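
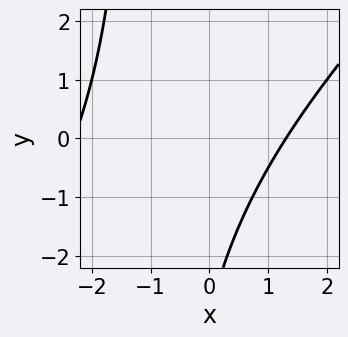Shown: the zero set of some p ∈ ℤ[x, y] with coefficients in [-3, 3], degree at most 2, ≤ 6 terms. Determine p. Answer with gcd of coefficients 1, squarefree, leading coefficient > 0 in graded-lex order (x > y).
Degree: a generic line meets the curve in up to 2 points, so deg p = 2.
Observable constraints: it misses every integer gridline on the y-axis.
The integer polynomial consistent with all of this is the stated p.

x^2 - x*y + x - y - 3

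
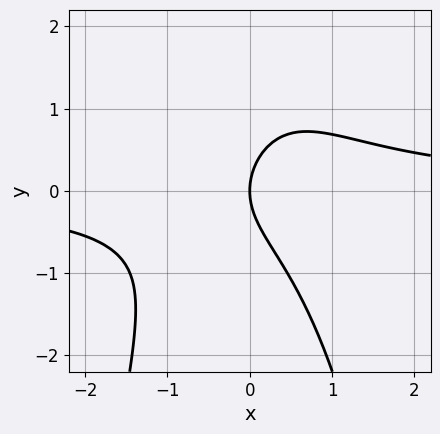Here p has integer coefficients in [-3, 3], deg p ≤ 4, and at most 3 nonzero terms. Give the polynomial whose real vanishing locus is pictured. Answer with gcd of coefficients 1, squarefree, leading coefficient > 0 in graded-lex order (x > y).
3*x^2*y + 2*y^2 - 3*x

(a) Degree: no degree-2 curve has this shape, so deg p = 3.
(b) Observable constraints: one y-axis crossing is at y = 0; one x-axis crossing is at x = 0.
(c) These observations pin down the coefficients.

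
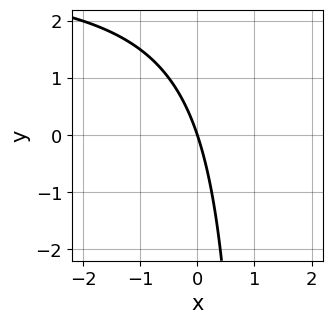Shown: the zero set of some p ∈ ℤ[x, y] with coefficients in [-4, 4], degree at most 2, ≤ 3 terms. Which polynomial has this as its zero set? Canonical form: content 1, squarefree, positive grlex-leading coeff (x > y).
x*y - 3*x - y

First, degree: no degree-1 curve has this shape, so deg p = 2.
Then, reading off the gridlines: it crosses the y-axis at the gridline y = 0; it meets the x-axis at x = 0 (among the integer gridlines).
Finally, solving for integer coefficients yields p as stated.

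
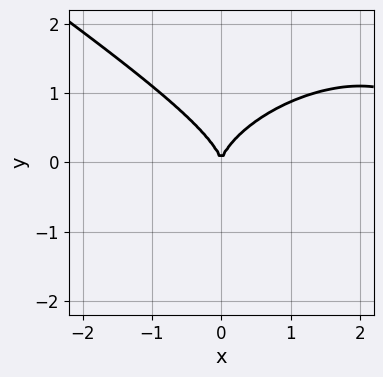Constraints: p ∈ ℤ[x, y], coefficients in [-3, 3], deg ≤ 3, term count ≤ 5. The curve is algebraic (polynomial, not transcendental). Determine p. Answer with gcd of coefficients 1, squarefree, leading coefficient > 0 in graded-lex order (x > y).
First, the degree is 3 — the shape is more complex than any degree-2 curve.
Next, observable constraints: it meets the x-axis at x = 0 (among the integer gridlines); it meets the y-axis at y = 0 (among the integer gridlines).
Finally, assembling these constraints gives the stated polynomial.

x^3 + 3*y^3 - 3*x^2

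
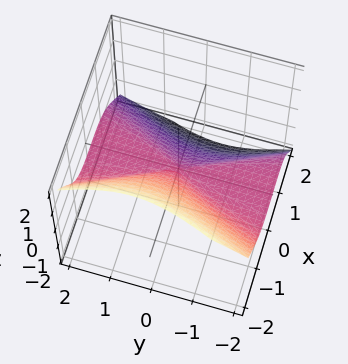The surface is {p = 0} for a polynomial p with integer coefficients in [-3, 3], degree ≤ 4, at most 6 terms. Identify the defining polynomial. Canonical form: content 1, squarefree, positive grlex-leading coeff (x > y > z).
1. Degree: the shape is more complex than any degree-2 surface, so deg p = 3.
2. Checking where it meets the axes: it crosses the x-axis at the gridline x = 0; the visible y-axis segment lies entirely on the surface; it meets the z-axis at z = 0 (among the integer gridlines).
3. Assembling these constraints gives the stated polynomial.

2*x^3 - x^2*z + 2*y^2*z - y*z^2 + 2*z^3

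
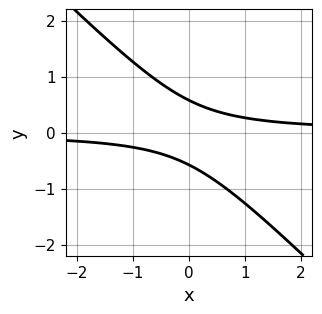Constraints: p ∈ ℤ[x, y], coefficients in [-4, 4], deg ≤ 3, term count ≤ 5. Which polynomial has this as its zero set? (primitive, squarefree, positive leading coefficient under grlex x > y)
Degree: the shape is more complex than any degree-1 curve, so deg p = 2.
From the axis intercepts and sections: it misses every integer gridline on the x-axis.
Matching integer coefficients to the picture gives p.

3*x*y + 3*y^2 - 1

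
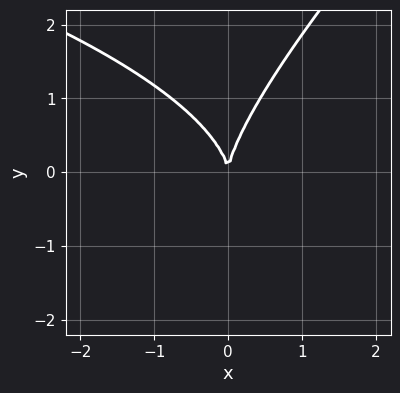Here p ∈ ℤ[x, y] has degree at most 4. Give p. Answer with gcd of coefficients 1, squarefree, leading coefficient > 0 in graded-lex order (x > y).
1. deg p = 3.
2. Observable constraints: it crosses the x-axis at the gridline x = 0; it crosses the y-axis at the gridline y = 0.
3. Together with the visible shape, these determine p as stated.

x*y^2 - y^3 + 3*x^2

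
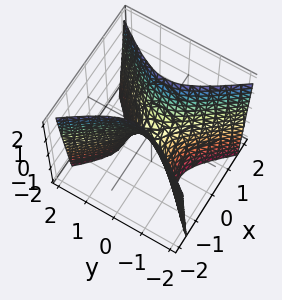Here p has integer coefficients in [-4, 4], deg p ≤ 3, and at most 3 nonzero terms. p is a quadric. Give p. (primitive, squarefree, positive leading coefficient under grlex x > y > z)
3*x^2 - 2*y^2 - z

(a) Degree: a hyperbolic paraboloid; a quadric, so deg p = 2.
(b) Symmetries: mirror symmetry y ↦ −y ⇒ only even powers of y; mirror symmetry x ↦ −x ⇒ only even powers of x.
(c) From the axis intercepts and sections: it meets the y-axis at y = 0 (among the integer gridlines); it crosses the x-axis at the gridline x = 0; it crosses the z-axis at the gridline z = 0.
(d) Putting this together gives p.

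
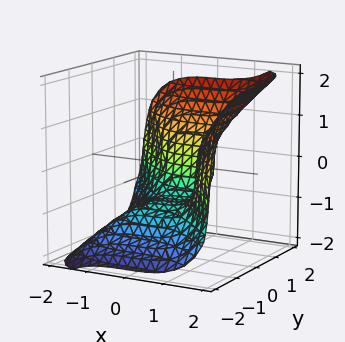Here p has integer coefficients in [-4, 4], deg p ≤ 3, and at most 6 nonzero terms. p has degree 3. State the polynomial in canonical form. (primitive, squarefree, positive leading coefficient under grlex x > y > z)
3*x^3 + 3*y^3 - y^2*z - 3*z^3 - 2

First, the degree is 3 — a generic line meets the surface in up to 3 points.
Finally, solving for integer coefficients yields p as stated.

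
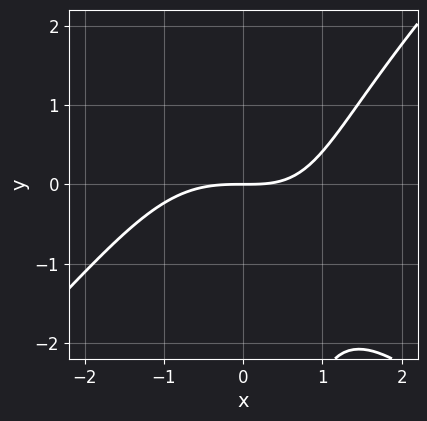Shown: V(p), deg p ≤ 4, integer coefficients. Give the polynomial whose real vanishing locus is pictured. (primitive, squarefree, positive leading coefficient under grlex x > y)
First, degree: the shape is more complex than any degree-2 curve, so deg p = 3.
Then, from the axis intercepts and sections: it meets the y-axis at y = 0 (among the integer gridlines); it meets the x-axis at x = 0 (among the integer gridlines).
Finally, assembling these constraints gives the stated polynomial.

x^3 - x*y^2 + x*y - 3*y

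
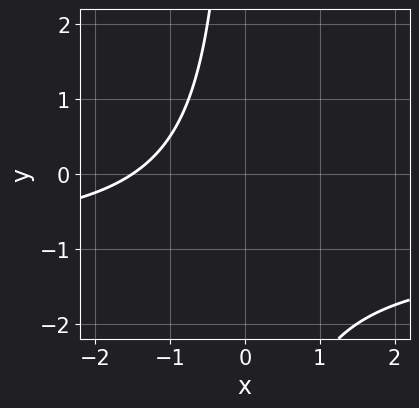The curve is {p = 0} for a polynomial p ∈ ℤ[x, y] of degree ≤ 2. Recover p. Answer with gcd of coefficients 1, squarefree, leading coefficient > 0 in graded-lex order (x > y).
2*x*y + 2*x + 3

(a) deg p = 2. No degree-1 curve has this shape.
(b) Checking where it meets the axes: no y-intercept at any integer in the box.
(c) Assembling these constraints gives the stated polynomial.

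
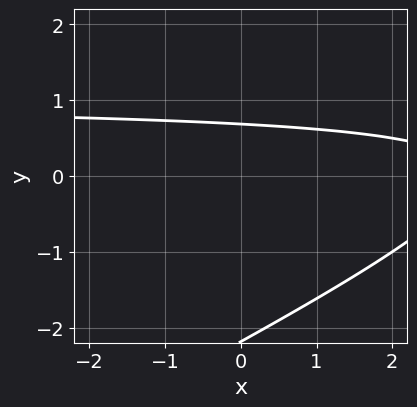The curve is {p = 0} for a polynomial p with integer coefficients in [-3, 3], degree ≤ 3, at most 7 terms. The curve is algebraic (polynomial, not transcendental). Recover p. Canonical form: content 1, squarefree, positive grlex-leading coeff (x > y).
First, degree: a generic line meets the curve in up to 2 points, so deg p = 2.
Then, against the integer gridlines: it misses every integer gridline on the x-axis.
Finally, assembling these constraints gives the stated polynomial.

x*y - 2*y^2 - x - 3*y + 3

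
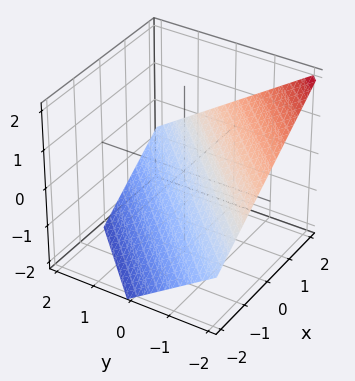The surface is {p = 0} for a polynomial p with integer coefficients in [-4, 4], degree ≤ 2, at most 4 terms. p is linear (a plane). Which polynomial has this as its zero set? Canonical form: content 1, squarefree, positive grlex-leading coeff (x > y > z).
2*x - 2*y - 3*z - 2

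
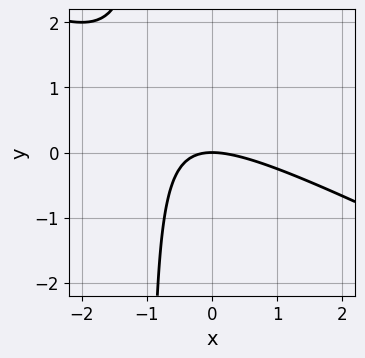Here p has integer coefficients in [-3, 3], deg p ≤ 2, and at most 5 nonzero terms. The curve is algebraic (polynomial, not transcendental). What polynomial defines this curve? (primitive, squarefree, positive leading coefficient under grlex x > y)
x^2 + 2*x*y + 2*y

First, degree: a generic line meets the curve in up to 2 points, so deg p = 2.
Then, against the integer gridlines: it meets the x-axis at x = 0 (among the integer gridlines); it crosses the y-axis at the gridline y = 0.
Finally, these observations pin down the coefficients.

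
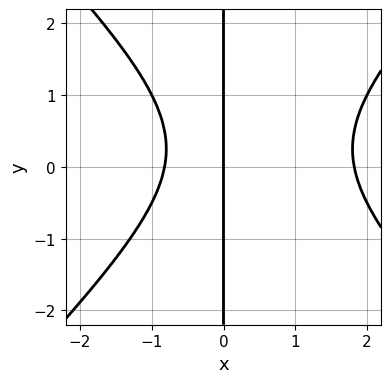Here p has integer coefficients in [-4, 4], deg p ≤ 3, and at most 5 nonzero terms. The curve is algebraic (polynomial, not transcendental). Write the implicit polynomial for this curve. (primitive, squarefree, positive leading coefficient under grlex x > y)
2*x^3 - 2*x*y^2 - 2*x^2 + x*y - 3*x

1. deg p = 3. No degree-2 curve has this shape.
2. Observable constraints: it crosses the x-axis at the gridline x = 0; every point of the y-axis in the box is on the curve.
3. Putting this together gives p.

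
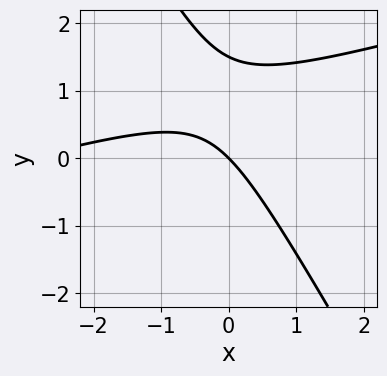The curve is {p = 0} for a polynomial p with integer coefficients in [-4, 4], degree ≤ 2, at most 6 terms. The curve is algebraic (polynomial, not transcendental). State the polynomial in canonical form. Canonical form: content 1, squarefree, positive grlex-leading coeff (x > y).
First, degree: a generic line meets the curve in up to 2 points, so deg p = 2.
Next, reading off the gridlines: it meets the x-axis at x = 0 (among the integer gridlines); it crosses the y-axis at the gridline y = 0.
Finally, the integer polynomial consistent with all of this is the stated p.

x^2 - 3*x*y - 2*y^2 + 3*x + 3*y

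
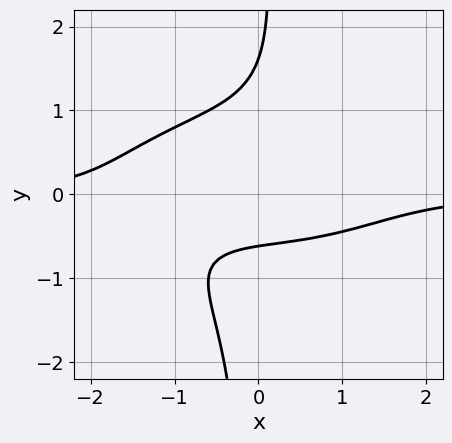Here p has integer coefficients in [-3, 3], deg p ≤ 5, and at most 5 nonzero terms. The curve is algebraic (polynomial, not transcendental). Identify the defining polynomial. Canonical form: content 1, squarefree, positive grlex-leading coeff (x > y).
First, deg p = 4. The shape is more complex than any degree-3 curve.
Next, observable constraints: no x-intercept at any integer in the box.
Finally, these observations pin down the coefficients.

x^3*y + 3*x*y^3 - 2*y^2 + 2*y + 2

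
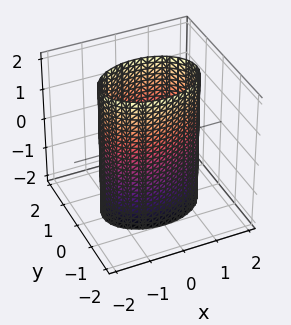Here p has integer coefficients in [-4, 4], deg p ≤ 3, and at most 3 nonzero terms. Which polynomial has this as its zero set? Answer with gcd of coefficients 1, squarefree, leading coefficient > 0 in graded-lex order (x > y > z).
1. deg p = 2. Constant cross-section along one axis; a quadric.
2. Symmetries: it's symmetric under z → −z, forcing even powers of z; it's symmetric under y → −y, forcing even powers of y; it's symmetric under x → −x, forcing even powers of x.
3. Checking where it meets the axes: the y-axis gridline crossings are at y ∈ {-1, 1}; the surface avoids every integer z-axis point in the box.
4. Together with the visible shape, these determine p as stated.

x^2 + 2*y^2 - 2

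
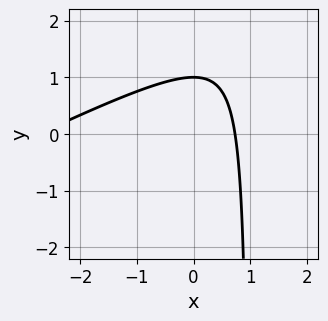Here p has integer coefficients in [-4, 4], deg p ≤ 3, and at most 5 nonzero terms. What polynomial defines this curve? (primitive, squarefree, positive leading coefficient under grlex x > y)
First, deg p = 2.
Then, against the integer gridlines: it meets the y-axis at y = 1 (among the integer gridlines).
Finally, together with the visible shape, these determine p as stated.

x^2 - 2*x*y + 2*x + 2*y - 2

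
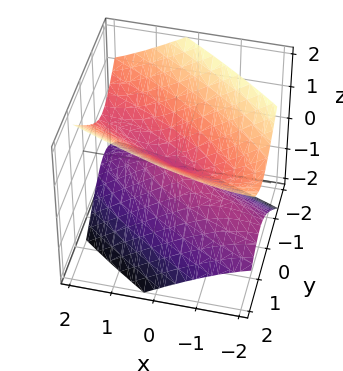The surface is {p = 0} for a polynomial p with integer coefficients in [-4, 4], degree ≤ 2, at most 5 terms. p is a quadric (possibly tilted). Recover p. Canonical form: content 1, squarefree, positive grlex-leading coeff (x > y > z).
x^2 + 3*x*y - x*z + 3*y^2 - 3*z^2

First, the picture has 2 separate pieces. Treating them together as one polynomial.
Then, degree: a generic line meets the surface in up to 2 points, so deg p = 2.
Then, from the axis intercepts and sections: it meets the z-axis at z = 0 (among the integer gridlines); it crosses the x-axis at the gridline x = 0; one y-axis crossing is at y = 0.
Finally, together with the visible shape, these determine p as stated.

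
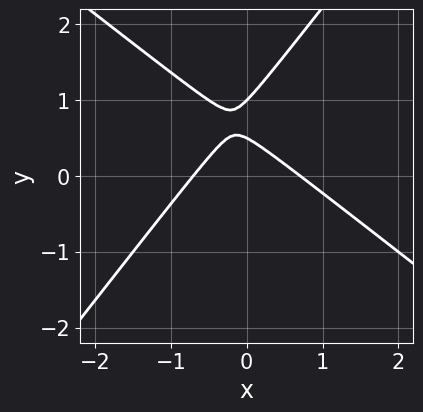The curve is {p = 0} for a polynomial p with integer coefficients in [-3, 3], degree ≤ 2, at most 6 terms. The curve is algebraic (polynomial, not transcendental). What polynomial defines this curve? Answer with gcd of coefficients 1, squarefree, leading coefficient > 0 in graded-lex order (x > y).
2*x^2 + x*y - 2*y^2 + 3*y - 1

The degree is 2 — no degree-1 curve has this shape.
Checking where it meets the axes: one y-axis crossing is at y = 1.
Matching integer coefficients to the picture gives p.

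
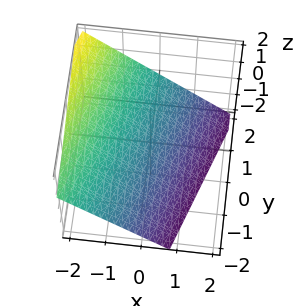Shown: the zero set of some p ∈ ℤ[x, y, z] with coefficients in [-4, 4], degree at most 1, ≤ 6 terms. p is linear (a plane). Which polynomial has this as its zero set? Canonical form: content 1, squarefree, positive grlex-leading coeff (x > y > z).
3*x - y + 3*z + 2

1. Degree: every cross-section is a straight line — this is a plane, so deg p = 1.
2. Against the integer gridlines: one y-axis crossing is at y = 2.
3. The integer polynomial consistent with all of this is the stated p.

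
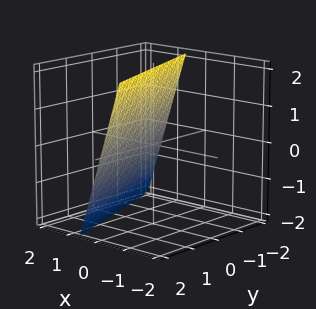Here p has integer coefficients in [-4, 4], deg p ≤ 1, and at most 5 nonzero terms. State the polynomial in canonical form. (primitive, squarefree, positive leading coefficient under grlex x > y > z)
First, the degree is 1 — every cross-section is a straight line — this is a plane.
Then, against the integer gridlines: it meets the z-axis at z = 2 (among the integer gridlines); it meets the y-axis at y = 2 (among the integer gridlines).
Finally, together with the visible shape, these determine p as stated.

3*x + y + z - 2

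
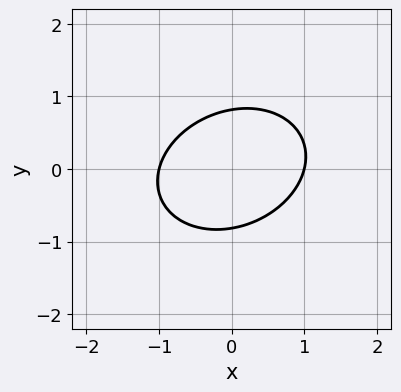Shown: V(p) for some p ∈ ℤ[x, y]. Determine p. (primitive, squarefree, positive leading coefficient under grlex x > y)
2*x^2 - x*y + 3*y^2 - 2

First, degree: the shape is more complex than any degree-1 curve, so deg p = 2.
Next, from the axis intercepts and sections: the x-axis gridline crossings are at x ∈ {-1, 1}.
Finally, matching integer coefficients to the picture gives p.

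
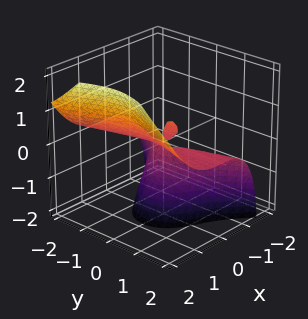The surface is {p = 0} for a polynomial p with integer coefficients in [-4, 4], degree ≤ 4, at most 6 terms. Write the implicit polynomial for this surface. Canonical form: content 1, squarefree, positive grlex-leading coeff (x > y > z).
There are 2 components.
The degree is 3 — a generic line meets the surface in up to 3 points.
Reading off the gridlines: it crosses the x-axis at the gridline x = 0; it meets the z-axis at z = 0 (among the integer gridlines).
Putting this together gives p.

2*x^3 - 2*y^2*z - 2*x*z - z^2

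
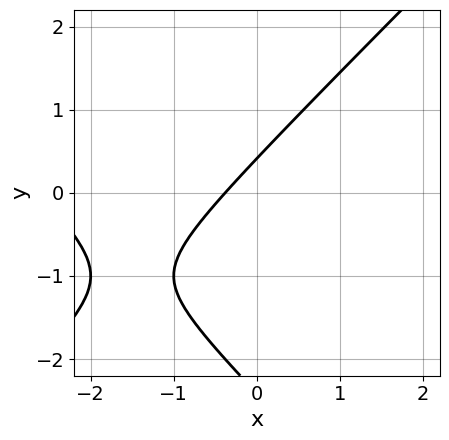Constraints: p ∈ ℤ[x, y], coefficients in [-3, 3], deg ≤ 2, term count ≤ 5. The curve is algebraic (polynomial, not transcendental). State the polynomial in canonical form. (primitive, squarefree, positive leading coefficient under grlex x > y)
x^2 - y^2 + 3*x - 2*y + 1

(a) The degree is 2 — the shape is more complex than any degree-1 curve.
(b) Matching integer coefficients to the picture gives p.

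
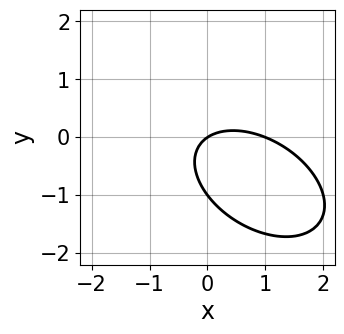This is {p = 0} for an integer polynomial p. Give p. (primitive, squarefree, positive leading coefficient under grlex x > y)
2*x^2 + 2*x*y + 3*y^2 - 2*x + 3*y

1. Degree: the shape is more complex than any degree-1 curve, so deg p = 2.
2. Observable constraints: among the integer gridlines, it crosses the y-axis at y ∈ {-1, 0}; the x-axis gridline crossings are at x ∈ {0, 1}.
3. These observations pin down the coefficients.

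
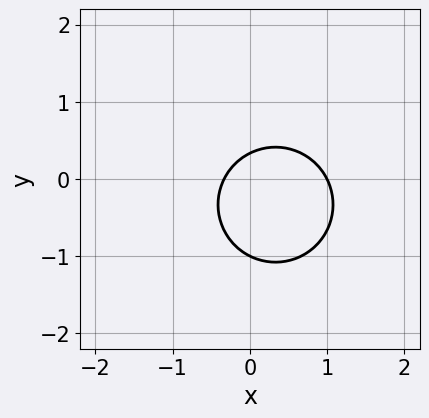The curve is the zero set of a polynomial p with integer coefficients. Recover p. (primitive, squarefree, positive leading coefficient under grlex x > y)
(a) deg p = 2. A generic line meets the curve in up to 2 points.
(b) Reading off the gridlines: it meets the y-axis at y = -1 (among the integer gridlines); it crosses the x-axis at the gridline x = 1.
(c) Assembling these constraints gives the stated polynomial.

3*x^2 + 3*y^2 - 2*x + 2*y - 1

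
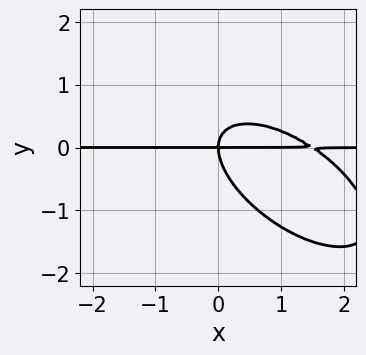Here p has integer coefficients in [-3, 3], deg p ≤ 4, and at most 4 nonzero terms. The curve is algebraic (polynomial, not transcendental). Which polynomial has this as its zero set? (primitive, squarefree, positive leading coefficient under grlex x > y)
2*x^2*y + 3*x*y^2 + 3*y^3 - 3*x*y

The degree is 3 — no degree-2 curve has this shape.
Observable constraints: the visible x-axis segment lies entirely on the curve; it meets the y-axis at y = 0 (among the integer gridlines).
Matching integer coefficients to the picture gives p.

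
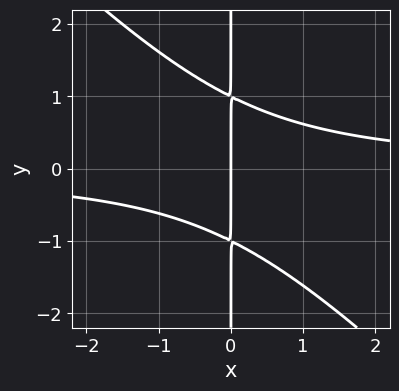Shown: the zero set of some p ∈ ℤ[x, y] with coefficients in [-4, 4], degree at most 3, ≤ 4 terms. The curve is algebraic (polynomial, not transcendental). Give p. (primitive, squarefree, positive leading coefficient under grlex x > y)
The degree is 3 — a generic line meets the curve in up to 3 points.
Observable constraints: the visible y-axis segment lies entirely on the curve; it crosses the x-axis at the gridline x = 0.
Solving for integer coefficients yields p as stated.

x^2*y + x*y^2 - x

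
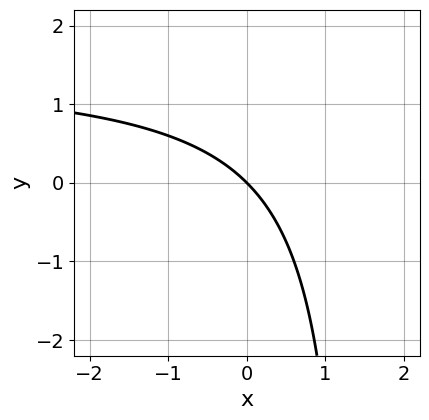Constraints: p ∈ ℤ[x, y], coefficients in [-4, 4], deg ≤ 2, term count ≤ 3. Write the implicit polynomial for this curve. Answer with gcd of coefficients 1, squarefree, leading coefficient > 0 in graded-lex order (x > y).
(a) Degree: no degree-1 curve has this shape, so deg p = 2.
(b) Against the integer gridlines: one y-axis crossing is at y = 0; one x-axis crossing is at x = 0.
(c) These observations pin down the coefficients.

2*x*y - 3*x - 3*y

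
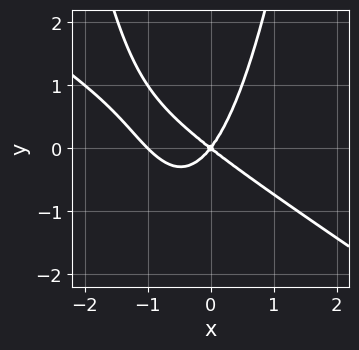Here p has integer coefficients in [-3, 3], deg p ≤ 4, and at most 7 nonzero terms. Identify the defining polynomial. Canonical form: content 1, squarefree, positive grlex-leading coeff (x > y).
1. The degree is 3 — a generic line meets the curve in up to 3 points.
2. Against the integer gridlines: it meets the y-axis at y = 0 (among the integer gridlines); among the integer gridlines, it crosses the x-axis at x ∈ {-1, 0}.
3. Together with the visible shape, these determine p as stated.

2*x^3 + 3*x^2*y + 2*x^2 + x*y - 2*y^2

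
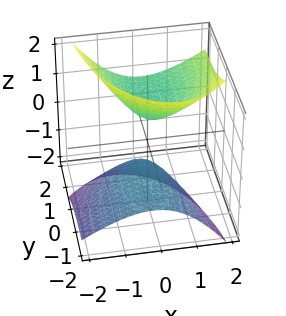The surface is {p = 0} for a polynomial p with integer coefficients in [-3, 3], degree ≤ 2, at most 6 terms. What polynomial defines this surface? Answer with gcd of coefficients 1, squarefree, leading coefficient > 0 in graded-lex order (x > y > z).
3*x^2 - 2*x*z + y^2 - 3*y*z - 2*z^2 + 1

1. I count 2 distinct pieces. Treating them together as one polynomial.
2. deg p = 2. A generic line meets the surface in up to 2 points.
3. Against the integer gridlines: it misses every integer gridline on the y-axis; it misses every integer gridline on the x-axis.
4. Fitting integer coefficients to these (and the overall shape) gives p.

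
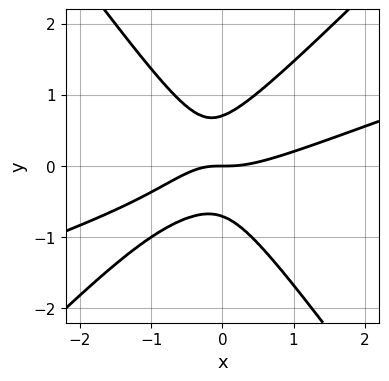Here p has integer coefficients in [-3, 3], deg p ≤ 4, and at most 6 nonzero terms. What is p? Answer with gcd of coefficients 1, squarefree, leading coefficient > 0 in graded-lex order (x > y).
(a) Degree: a generic line meets the curve in up to 3 points, so deg p = 3.
(b) From the axis intercepts and sections: it meets the y-axis at y = 0 (among the integer gridlines); it meets the x-axis at x = 0 (among the integer gridlines).
(c) Together with the visible shape, these determine p as stated.

x^3 - 3*x^2*y + 2*y^3 - x*y - y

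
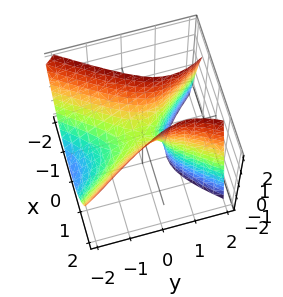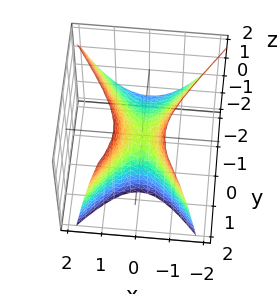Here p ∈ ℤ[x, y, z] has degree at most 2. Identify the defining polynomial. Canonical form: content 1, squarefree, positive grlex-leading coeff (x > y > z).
2*x^2 - y^2 + y*z - z

deg p = 2. A generic line meets the surface in up to 2 points.
Observable constraints: one y-axis crossing is at y = 0; one x-axis crossing is at x = 0; it meets the z-axis at z = 0 (among the integer gridlines).
Solving for integer coefficients yields p as stated.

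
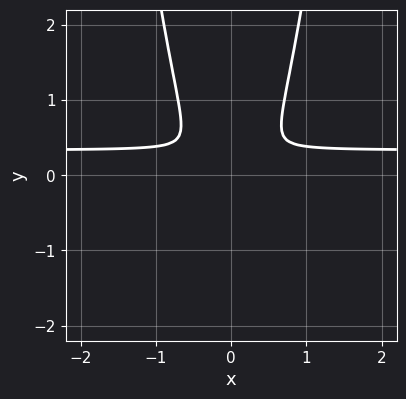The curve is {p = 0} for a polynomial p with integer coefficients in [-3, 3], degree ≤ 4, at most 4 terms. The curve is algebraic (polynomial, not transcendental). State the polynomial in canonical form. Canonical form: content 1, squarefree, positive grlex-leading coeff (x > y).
First, degree: the shape is more complex than any degree-2 curve, so deg p = 3.
Then, symmetries: the x ↦ −x reflection is a symmetry, so x appears only in even powers.
Finally, assembling these constraints gives the stated polynomial.

3*x^2*y - x^2 - y^2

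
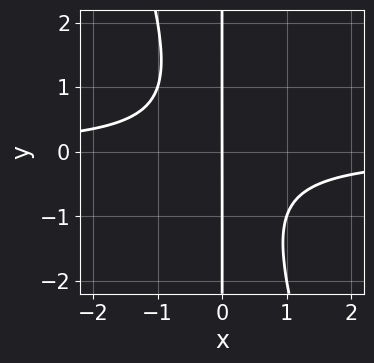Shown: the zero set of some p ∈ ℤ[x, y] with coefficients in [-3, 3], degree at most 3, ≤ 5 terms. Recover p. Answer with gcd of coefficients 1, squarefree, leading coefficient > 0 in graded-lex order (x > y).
(a) deg p = 3.
(b) Against the integer gridlines: it crosses the x-axis at the gridline x = 0; the visible y-axis segment lies entirely on the curve.
(c) Together with the visible shape, these determine p as stated.

3*x^2*y + x*y^2 + 2*x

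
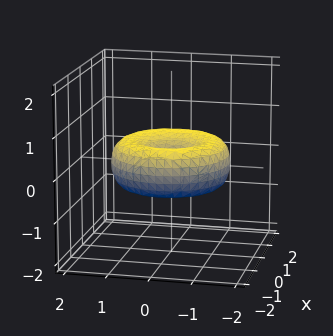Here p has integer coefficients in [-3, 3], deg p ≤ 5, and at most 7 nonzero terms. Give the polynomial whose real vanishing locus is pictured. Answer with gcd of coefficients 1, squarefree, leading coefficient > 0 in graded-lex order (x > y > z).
(a) deg p = 4.
(b) By symmetry, the surface is invariant under rotation about z: p = q(x² + y², z).
(c) Checking where it meets the axes: one x-axis crossing is at x = 0; a circular section at z = 0 has radius between 1 and 2; one z-axis crossing is at z = 0.
(d) These observations pin down the coefficients.

x^4 + 2*x^2*y^2 + y^4 - 2*x^2 - 2*y^2 + 3*z^2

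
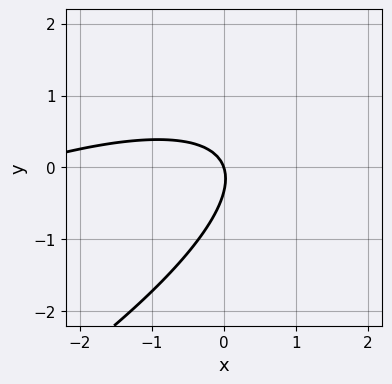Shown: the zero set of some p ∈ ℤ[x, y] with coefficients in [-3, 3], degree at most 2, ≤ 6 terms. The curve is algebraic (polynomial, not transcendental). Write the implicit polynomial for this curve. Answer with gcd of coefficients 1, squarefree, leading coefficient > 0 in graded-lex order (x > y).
x^2 - 3*x*y + 3*y^2 + 3*x + y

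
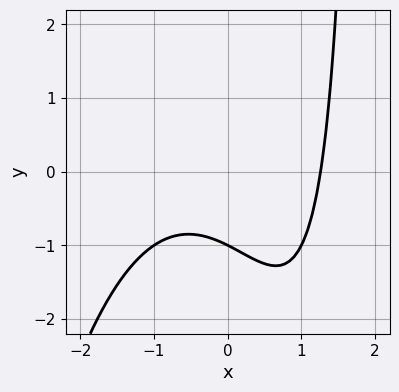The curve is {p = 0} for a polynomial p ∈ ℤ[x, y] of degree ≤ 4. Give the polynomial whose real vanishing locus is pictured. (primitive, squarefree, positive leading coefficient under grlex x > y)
x^3 + x*y - 2*y - 2

1. The degree is 3 — a generic line meets the curve in up to 3 points.
2. From the visible intercepts: it crosses the y-axis at the gridline y = -1.
3. Putting this together gives p.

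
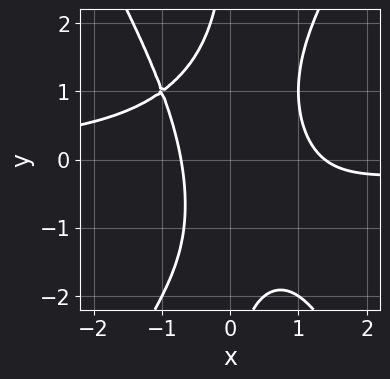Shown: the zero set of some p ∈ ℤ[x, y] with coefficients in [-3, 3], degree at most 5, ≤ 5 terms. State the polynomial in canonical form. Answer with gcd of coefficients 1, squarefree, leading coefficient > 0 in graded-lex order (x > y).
Degree: no degree-3 curve has this shape, so deg p = 4.
Checking where it meets the axes: the curve avoids every integer y-axis point in the box.
The integer polynomial consistent with all of this is the stated p.

3*x^3*y - x*y^3 + 3*x^2 - 2*x - 3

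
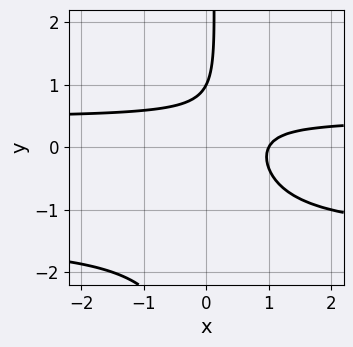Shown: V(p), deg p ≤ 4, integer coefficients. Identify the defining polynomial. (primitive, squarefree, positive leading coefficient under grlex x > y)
First, degree: a generic line meets the curve in up to 3 points, so deg p = 3.
Then, against the integer gridlines: it crosses the y-axis at the gridline y = 1; it meets the x-axis at x = 1 (among the integer gridlines).
Finally, putting this together gives p.

3*x*y^2 + 3*x*y - 2*x - 2*y + 2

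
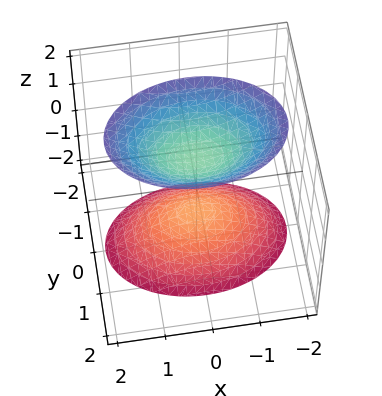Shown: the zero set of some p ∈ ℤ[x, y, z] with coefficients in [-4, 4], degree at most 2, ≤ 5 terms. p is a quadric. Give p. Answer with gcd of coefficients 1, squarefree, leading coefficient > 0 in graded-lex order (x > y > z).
x^2 + 2*y^2 - z^2 + 1

(a) The picture has 2 separate pieces.
(b) The degree is 2 — two sheets facing apart; a quadric.
(c) Symmetries: the x ↦ −x reflection is a symmetry, so x appears only in even powers; it's symmetric under y → −y, forcing even powers of y; the z ↦ −z reflection is a symmetry, so z appears only in even powers.
(d) Checking where it meets the axes: it misses every integer gridline on the y-axis; it misses every integer gridline on the x-axis; the z-axis gridline crossings are at z ∈ {-1, 1}.
(e) Matching integer coefficients to the picture gives p.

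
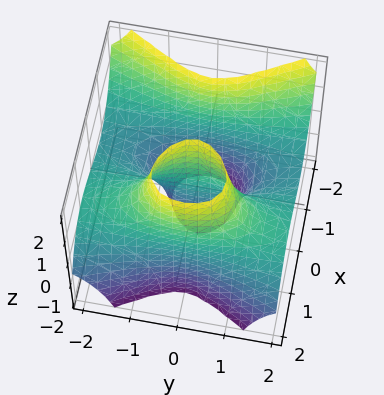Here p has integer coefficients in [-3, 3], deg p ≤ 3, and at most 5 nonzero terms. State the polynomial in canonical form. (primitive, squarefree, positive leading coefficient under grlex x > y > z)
First, degree: a generic line meets the surface in up to 3 points, so deg p = 3.
Then, observable constraints: it crosses the x-axis at the gridline x = 0; every point of the y-axis in the box is on the surface.
Finally, these observations pin down the coefficients. Check: (0, 0, -1) on the z-axis lies on the surface, and p(0, 0, -1) = 0. ✓

x^3 + y^2*z - 2*x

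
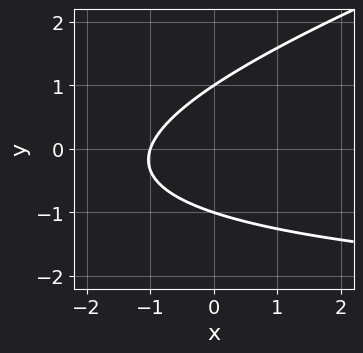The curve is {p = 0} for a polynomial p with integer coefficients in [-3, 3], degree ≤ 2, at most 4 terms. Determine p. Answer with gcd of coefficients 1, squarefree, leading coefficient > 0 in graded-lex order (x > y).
(a) deg p = 2. A generic line meets the curve in up to 2 points.
(b) Checking where it meets the axes: the y-axis gridline crossings are at y ∈ {-1, 1}; it crosses the x-axis at the gridline x = -1.
(c) The integer polynomial consistent with all of this is the stated p.

x*y - 3*y^2 + 3*x + 3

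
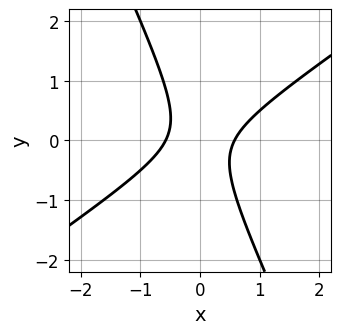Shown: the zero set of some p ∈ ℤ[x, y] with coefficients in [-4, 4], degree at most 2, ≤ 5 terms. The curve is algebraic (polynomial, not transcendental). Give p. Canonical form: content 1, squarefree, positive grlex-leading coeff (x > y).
(a) deg p = 2. A generic line meets the curve in up to 2 points.
(b) Checking where it meets the axes: no y-intercept at any integer in the box.
(c) Assembling these constraints gives the stated polynomial.

3*x^2 - 3*x*y - 2*y^2 - 1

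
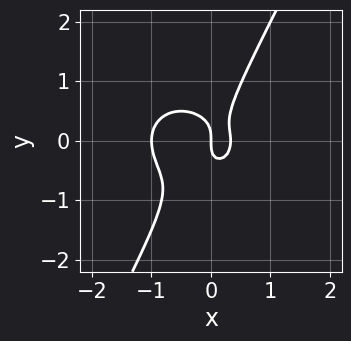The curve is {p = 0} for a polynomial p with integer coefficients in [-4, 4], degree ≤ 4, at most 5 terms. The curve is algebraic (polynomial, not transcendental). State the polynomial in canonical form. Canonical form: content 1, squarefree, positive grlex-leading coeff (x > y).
3*x^3 + 3*x*y^2 - 2*y^3 + 2*x^2 - x

First, deg p = 3. No degree-2 curve has this shape.
Next, observable constraints: it meets the y-axis at y = 0 (among the integer gridlines); the x-axis gridline crossings are at x ∈ {-1, 0}.
Finally, these observations pin down the coefficients.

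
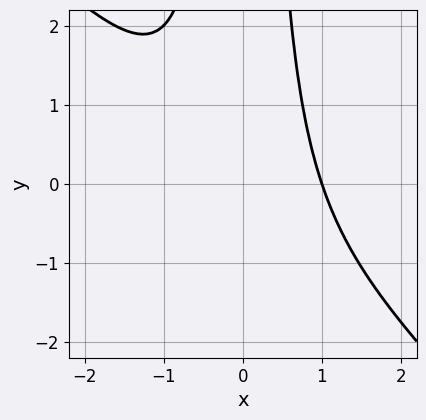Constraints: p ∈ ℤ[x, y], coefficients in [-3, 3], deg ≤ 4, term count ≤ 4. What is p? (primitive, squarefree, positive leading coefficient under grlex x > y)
x^3 + x^2*y - 1

The degree is 3 — the shape is more complex than any degree-2 curve.
Checking where it meets the axes: the curve avoids every integer y-axis point in the box; one x-axis crossing is at x = 1.
Solving for integer coefficients yields p as stated.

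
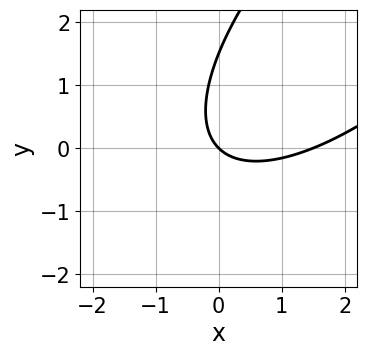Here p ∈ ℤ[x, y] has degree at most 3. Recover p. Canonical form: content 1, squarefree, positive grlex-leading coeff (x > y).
(a) The degree is 2 — no degree-1 curve has this shape.
(b) From the visible intercepts: one y-axis crossing is at y = 0; it crosses the x-axis at the gridline x = 0.
(c) The integer polynomial consistent with all of this is the stated p.

2*x^2 - 3*x*y + 2*y^2 - 3*x - 3*y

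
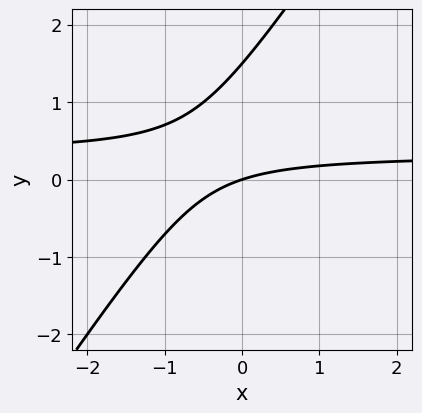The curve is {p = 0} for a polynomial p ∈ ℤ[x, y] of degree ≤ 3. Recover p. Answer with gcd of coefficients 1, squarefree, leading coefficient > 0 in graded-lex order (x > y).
3*x*y - 2*y^2 - x + 3*y

(a) deg p = 2. A generic line meets the curve in up to 2 points.
(b) From the axis intercepts and sections: it meets the x-axis at x = 0 (among the integer gridlines); it meets the y-axis at y = 0 (among the integer gridlines).
(c) The integer polynomial consistent with all of this is the stated p.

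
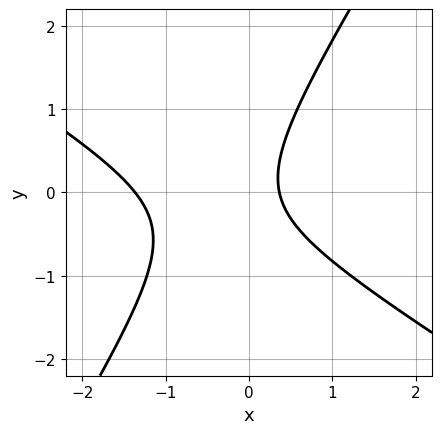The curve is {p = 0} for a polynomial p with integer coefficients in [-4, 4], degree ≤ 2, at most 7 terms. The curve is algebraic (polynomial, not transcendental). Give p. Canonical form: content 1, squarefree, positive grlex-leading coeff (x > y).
deg p = 2. The shape is more complex than any degree-1 curve.
Reading off the gridlines: it misses every integer gridline on the y-axis.
Matching integer coefficients to the picture gives p.

2*x^2 + 2*x*y - 2*y^2 + 2*x - 1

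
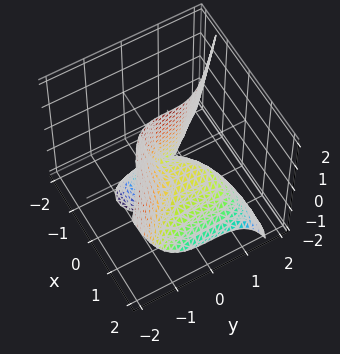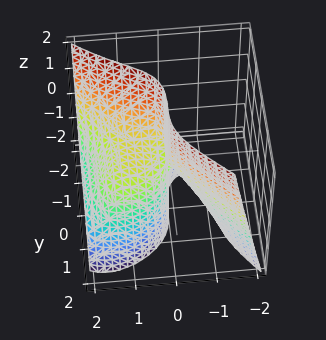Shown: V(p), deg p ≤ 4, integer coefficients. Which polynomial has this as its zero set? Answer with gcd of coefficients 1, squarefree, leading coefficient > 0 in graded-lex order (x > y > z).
2*x^3 + 2*y^3 - 3*x^2 + 3*x*z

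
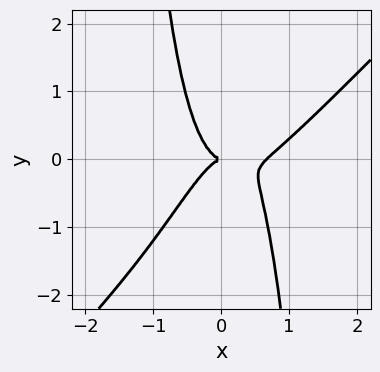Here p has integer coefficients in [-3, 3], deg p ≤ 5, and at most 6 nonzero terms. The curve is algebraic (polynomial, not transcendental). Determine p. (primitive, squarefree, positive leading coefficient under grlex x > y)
3*x^4 - 3*x^3*y - 2*x^3 - y^2

(a) deg p = 4.
(b) From the visible intercepts: it crosses the x-axis at the gridline x = 0; one y-axis crossing is at y = 0.
(c) Putting this together gives p.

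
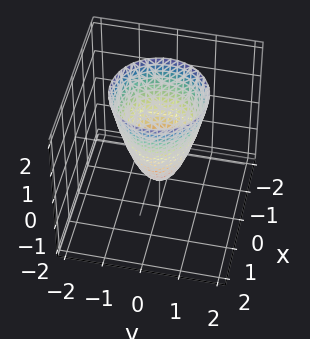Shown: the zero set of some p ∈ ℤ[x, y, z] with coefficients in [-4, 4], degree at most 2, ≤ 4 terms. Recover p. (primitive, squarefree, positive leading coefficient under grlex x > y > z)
(a) Degree: the shape is more complex than any degree-1 surface, so deg p = 2.
(b) Symmetries: rotational symmetry about the z-axis ⇒ p depends on x, y only through x² + y².
(c) From the visible intercepts: it meets the z-axis at z = -1 (among the integer gridlines); a circular section at z = 2 has radius between 1 and 2.
(d) Solving for integer coefficients yields p as stated.

2*x^2 + 2*y^2 - z - 1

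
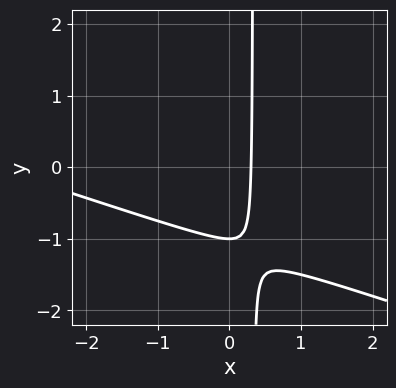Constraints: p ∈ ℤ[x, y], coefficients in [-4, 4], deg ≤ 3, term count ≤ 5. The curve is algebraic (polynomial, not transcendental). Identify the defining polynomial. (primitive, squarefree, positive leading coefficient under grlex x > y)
First, deg p = 2. The shape is more complex than any degree-1 curve.
Next, checking where it meets the axes: one y-axis crossing is at y = -1.
Finally, together with the visible shape, these determine p as stated.

x^2 + 3*x*y + 3*x - y - 1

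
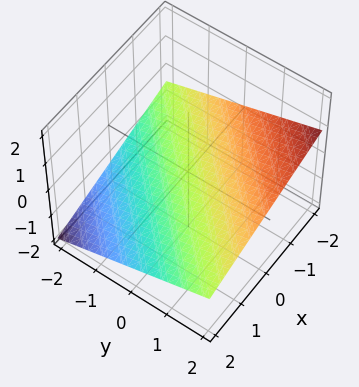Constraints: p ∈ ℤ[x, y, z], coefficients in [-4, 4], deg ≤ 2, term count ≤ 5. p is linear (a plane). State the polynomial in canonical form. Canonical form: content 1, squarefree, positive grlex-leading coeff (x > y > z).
deg p = 1.
From the axis intercepts and sections: one y-axis crossing is at y = 2; it meets the x-axis at x = -2 (among the integer gridlines).
These observations pin down the coefficients.

x - y + 3*z + 2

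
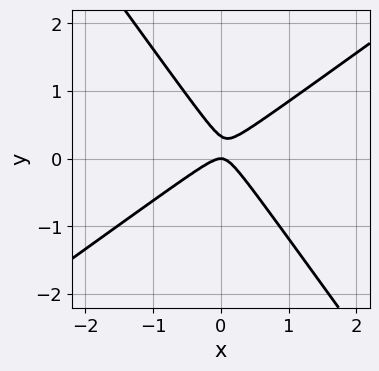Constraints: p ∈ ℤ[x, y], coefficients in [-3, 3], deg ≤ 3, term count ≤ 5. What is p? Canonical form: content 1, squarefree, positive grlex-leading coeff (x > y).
1. Degree: the shape is more complex than any degree-1 curve, so deg p = 2.
2. Reading off the gridlines: it meets the y-axis at y = 0 (among the integer gridlines); one x-axis crossing is at x = 0.
3. Putting this together gives p.

3*x^2 - 2*x*y - 3*y^2 + y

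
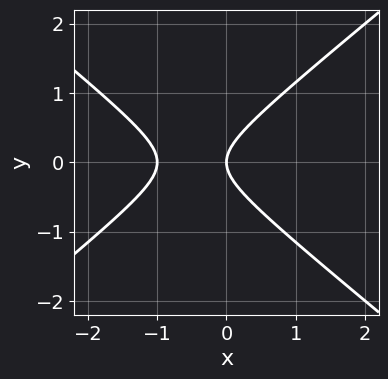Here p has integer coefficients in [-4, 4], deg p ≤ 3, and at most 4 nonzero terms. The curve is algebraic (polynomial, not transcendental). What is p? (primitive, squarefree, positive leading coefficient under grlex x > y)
First, degree: no degree-1 curve has this shape, so deg p = 2.
Then, symmetries: mirror symmetry y ↦ −y ⇒ only even powers of y.
Next, against the integer gridlines: it crosses the y-axis at the gridline y = 0; the x-axis gridline crossings are at x ∈ {-1, 0}.
Finally, these observations pin down the coefficients.

2*x^2 - 3*y^2 + 2*x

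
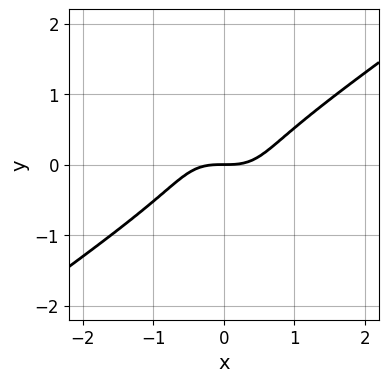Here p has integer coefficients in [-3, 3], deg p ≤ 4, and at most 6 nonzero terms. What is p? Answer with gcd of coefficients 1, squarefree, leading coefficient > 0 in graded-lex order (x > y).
(a) deg p = 3.
(b) From the visible intercepts: it meets the x-axis at x = 0 (among the integer gridlines); one y-axis crossing is at y = 0.
(c) Together with the visible shape, these determine p as stated.

2*x^3 - 2*x*y^2 - 3*y^3 - 2*y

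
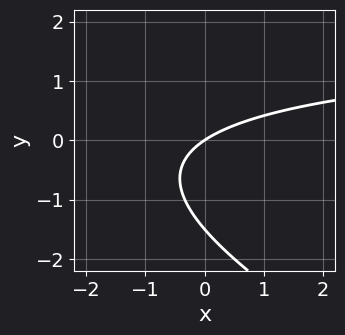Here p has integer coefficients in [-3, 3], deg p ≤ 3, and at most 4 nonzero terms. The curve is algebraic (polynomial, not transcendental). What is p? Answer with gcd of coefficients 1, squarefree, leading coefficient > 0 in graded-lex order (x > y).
x*y + 2*y^2 - 2*x + 3*y

First, deg p = 2. A generic line meets the curve in up to 2 points.
Next, checking where it meets the axes: one x-axis crossing is at x = 0; one y-axis crossing is at y = 0.
Finally, assembling these constraints gives the stated polynomial.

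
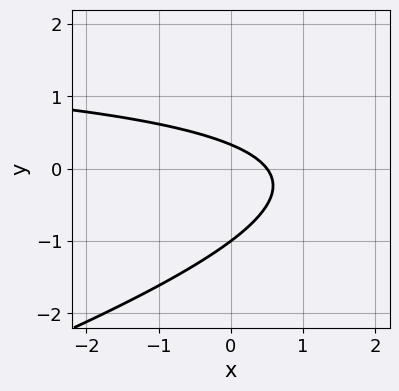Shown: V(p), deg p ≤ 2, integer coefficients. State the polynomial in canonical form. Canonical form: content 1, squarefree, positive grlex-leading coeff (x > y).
Degree: a generic line meets the curve in up to 2 points, so deg p = 2.
Against the integer gridlines: one y-axis crossing is at y = -1.
Putting this together gives p.

x*y - 3*y^2 - 2*x - 2*y + 1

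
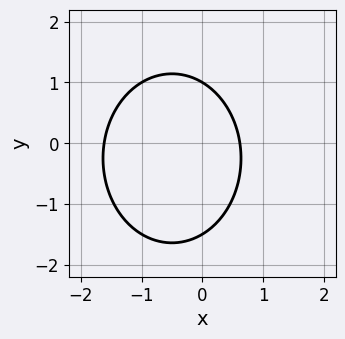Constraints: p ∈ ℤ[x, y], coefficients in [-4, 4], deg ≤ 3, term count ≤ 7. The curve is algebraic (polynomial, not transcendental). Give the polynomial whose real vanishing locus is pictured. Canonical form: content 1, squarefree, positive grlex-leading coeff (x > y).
deg p = 2. No degree-1 curve has this shape.
From the axis intercepts and sections: it crosses the y-axis at the gridline y = 1.
These observations pin down the coefficients.

3*x^2 + 2*y^2 + 3*x + y - 3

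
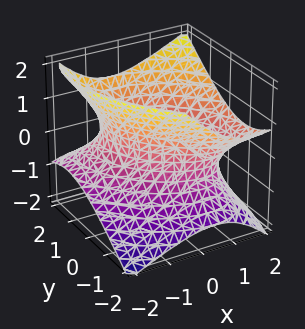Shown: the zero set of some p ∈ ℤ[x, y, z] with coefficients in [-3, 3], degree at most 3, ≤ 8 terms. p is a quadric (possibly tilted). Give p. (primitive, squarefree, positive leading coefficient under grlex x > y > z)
2*x^2 + 2*x*y - 2*x*z + 2*y^2 - 3*z^2 - 3

First, the degree is 2 — the shape is more complex than any degree-1 surface.
Then, reading off the gridlines: the surface avoids every integer z-axis point in the box.
Finally, fitting integer coefficients to these (and the overall shape) gives p.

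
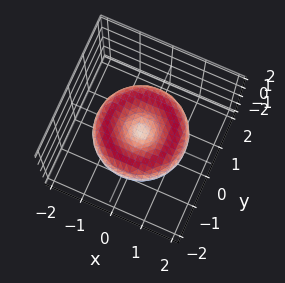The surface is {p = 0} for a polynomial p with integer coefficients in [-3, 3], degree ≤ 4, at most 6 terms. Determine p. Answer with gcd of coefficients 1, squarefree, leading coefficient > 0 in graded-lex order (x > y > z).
First, the degree is 4 — no degree-3 surface has this shape.
Next, symmetries: rotational symmetry about the z-axis ⇒ p depends on x, y only through x² + y².
Next, from the axis intercepts and sections: one z-axis crossing is at z = 0; a circular section at z = 0 has radius between 1 and 2; it meets the y-axis at y = 0 (among the integer gridlines).
Finally, the integer polynomial consistent with all of this is the stated p.

x^4 + 2*x^2*y^2 + y^4 - 2*x^2 - 2*y^2 + 3*z^2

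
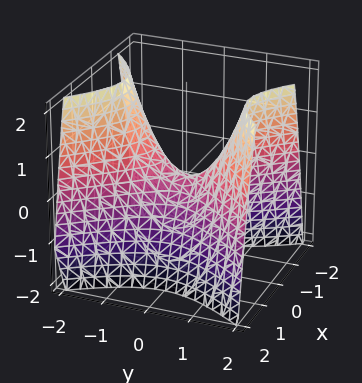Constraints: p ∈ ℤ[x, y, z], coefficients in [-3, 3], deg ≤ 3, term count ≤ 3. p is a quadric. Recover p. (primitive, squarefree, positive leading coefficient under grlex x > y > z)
3*x^2 - 2*y^2 + 2*z

1. The degree is 2 — a saddle surface; a quadric.
2. Symmetries: it's symmetric under y → −y, forcing even powers of y; the x ↦ −x reflection is a symmetry, so x appears only in even powers.
3. From the visible intercepts: it crosses the z-axis at the gridline z = 0; it crosses the x-axis at the gridline x = 0; it meets the y-axis at y = 0 (among the integer gridlines).
4. Solving for integer coefficients yields p as stated.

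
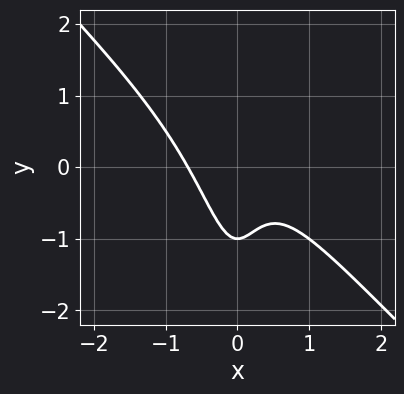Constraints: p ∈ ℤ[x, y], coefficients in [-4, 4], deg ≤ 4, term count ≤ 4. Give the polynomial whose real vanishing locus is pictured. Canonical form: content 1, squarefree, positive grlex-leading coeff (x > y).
3*x^3 + 3*x^2*y + y + 1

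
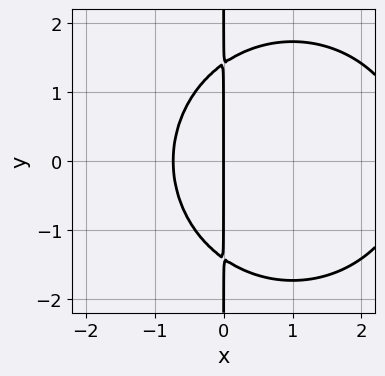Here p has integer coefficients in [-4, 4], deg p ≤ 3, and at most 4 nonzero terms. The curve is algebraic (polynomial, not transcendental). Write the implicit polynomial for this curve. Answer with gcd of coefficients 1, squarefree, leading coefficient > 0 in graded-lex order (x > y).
x^3 + x*y^2 - 2*x^2 - 2*x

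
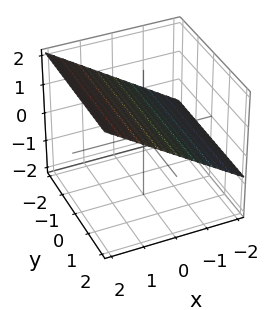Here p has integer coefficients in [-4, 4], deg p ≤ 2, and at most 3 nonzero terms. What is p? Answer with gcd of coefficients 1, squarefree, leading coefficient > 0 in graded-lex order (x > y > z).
2*x - 3*z + 2

First, the degree is 1 — the surface is flat (a plane).
Next, checking where it meets the axes: the surface avoids every integer y-axis point in the box; one x-axis crossing is at x = -1.
Finally, these observations pin down the coefficients.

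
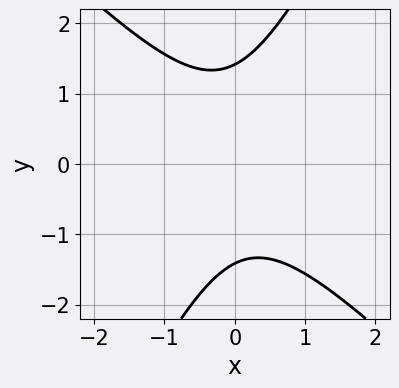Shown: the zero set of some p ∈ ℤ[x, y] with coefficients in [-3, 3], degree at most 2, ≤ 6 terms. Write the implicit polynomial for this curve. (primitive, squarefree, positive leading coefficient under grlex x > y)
(a) The degree is 2 — a generic line meets the curve in up to 2 points.
(b) Reading off the gridlines: it misses every integer gridline on the x-axis.
(c) Putting this together gives p.

2*x^2 + x*y - y^2 + 2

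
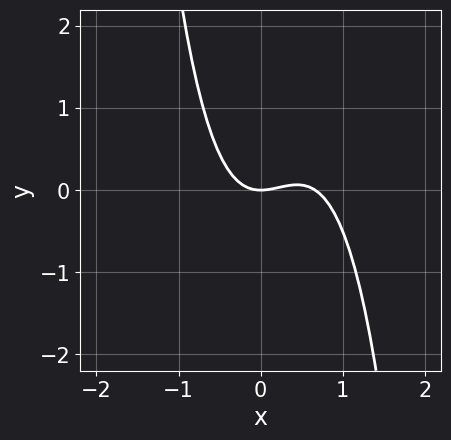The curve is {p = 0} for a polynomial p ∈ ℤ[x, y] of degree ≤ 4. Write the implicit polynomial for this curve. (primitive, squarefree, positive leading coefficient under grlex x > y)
(a) The degree is 3 — a generic line meets the curve in up to 3 points.
(b) From the axis intercepts and sections: it meets the y-axis at y = 0 (among the integer gridlines); it meets the x-axis at x = 0 (among the integer gridlines).
(c) Together with the visible shape, these determine p as stated.

3*x^3 - 2*x^2 + 2*y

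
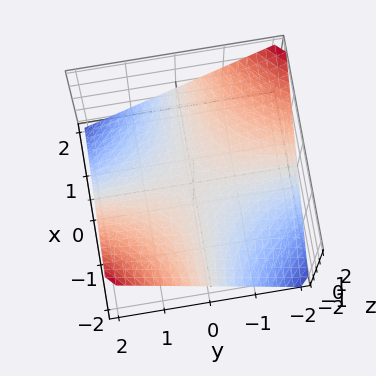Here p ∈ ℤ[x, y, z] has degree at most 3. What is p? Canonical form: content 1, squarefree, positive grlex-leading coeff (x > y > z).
First, degree: a hyperbolic paraboloid; a quadric, so deg p = 2.
Next, against the integer gridlines: every point of the x-axis in the box is on the surface; every point of the y-axis in the box is on the surface; one z-axis crossing is at z = 0.
Finally, matching integer coefficients to the picture gives p.

x*y + 2*z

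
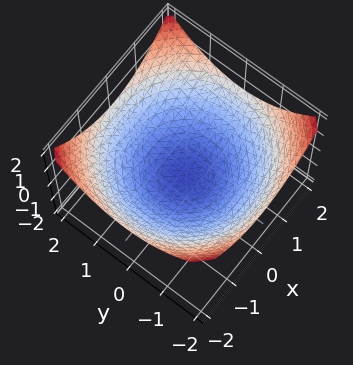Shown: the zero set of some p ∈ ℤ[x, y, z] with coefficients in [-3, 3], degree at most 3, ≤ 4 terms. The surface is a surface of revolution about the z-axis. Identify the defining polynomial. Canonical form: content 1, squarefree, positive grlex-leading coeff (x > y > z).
Degree: the shape is more complex than any degree-1 surface, so deg p = 2.
By symmetry, the surface is invariant under rotation about z: p = q(x² + y², z).
Observable constraints: a circular section at z = 0 has radius between 1 and 2.
The integer polynomial consistent with all of this is the stated p.

x^2 + y^2 - 3*z - 2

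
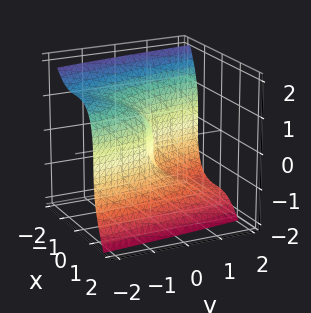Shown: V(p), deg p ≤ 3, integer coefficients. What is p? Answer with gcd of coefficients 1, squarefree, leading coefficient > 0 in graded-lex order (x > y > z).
3*x^3 + z^3 + 2*y

First, the degree is 3 — no degree-2 surface has this shape.
Then, against the integer gridlines: it crosses the y-axis at the gridline y = 0; it crosses the z-axis at the gridline z = 0; one x-axis crossing is at x = 0.
Finally, fitting integer coefficients to these (and the overall shape) gives p.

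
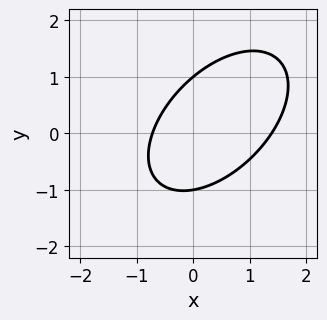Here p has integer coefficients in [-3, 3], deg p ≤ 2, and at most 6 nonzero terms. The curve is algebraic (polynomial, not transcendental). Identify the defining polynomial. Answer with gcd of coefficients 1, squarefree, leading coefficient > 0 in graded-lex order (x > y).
3*x^2 - 3*x*y + 3*y^2 - 2*x - 3

(a) The degree is 2 — the shape is more complex than any degree-1 curve.
(b) Against the integer gridlines: among the integer gridlines, it crosses the y-axis at y ∈ {-1, 1}.
(c) Together with the visible shape, these determine p as stated.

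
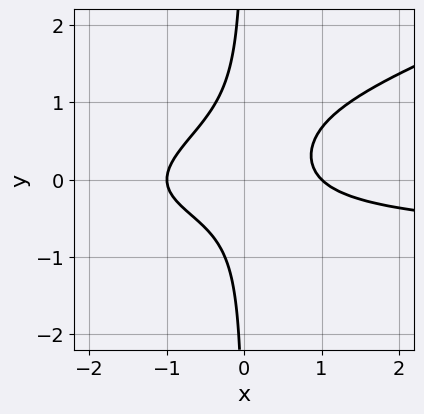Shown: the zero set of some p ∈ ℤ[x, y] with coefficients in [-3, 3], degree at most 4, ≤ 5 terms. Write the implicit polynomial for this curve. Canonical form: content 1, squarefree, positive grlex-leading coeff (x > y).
(a) deg p = 3. A generic line meets the curve in up to 3 points.
(b) Against the integer gridlines: no y-intercept at any integer in the box; the x-axis gridline crossings are at x ∈ {-1, 1}.
(c) The integer polynomial consistent with all of this is the stated p.

x^2*y - 3*x*y^2 + x^2 + x*y - 1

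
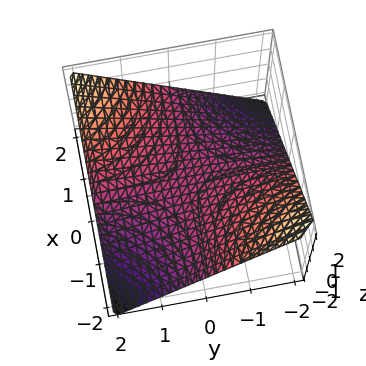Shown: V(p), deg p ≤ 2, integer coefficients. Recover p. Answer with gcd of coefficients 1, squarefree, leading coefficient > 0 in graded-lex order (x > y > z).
x*y - 2*z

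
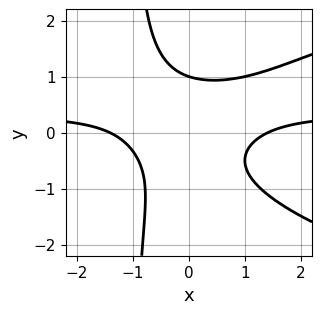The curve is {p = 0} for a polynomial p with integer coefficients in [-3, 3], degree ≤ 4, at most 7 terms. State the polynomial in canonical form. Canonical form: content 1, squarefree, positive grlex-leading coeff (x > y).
2*x*y^3 - 3*x^2*y + 2*y^3 + x^2 - 2

Degree: a generic line meets the curve in up to 4 points, so deg p = 4.
Against the integer gridlines: it meets the y-axis at y = 1 (among the integer gridlines).
The integer polynomial consistent with all of this is the stated p.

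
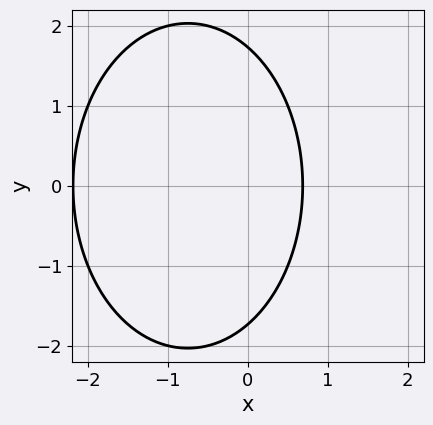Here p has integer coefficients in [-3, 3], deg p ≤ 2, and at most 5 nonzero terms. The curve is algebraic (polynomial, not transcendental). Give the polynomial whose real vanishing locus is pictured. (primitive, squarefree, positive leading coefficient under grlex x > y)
(a) The degree is 2 — no degree-1 curve has this shape.
(b) Symmetries: it's symmetric under y → −y, forcing even powers of y.
(c) The integer polynomial consistent with all of this is the stated p.

2*x^2 + y^2 + 3*x - 3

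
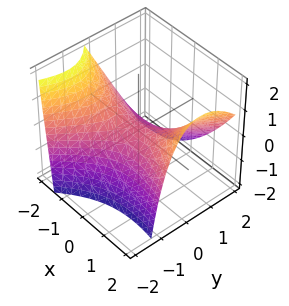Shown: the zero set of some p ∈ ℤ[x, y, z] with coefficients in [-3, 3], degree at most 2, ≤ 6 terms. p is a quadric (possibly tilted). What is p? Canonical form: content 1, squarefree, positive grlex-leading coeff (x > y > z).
1. Degree: no degree-1 surface has this shape, so deg p = 2.
2. Observable constraints: it meets the z-axis at z = 0 (among the integer gridlines); it crosses the y-axis at the gridline y = 0.
3. Matching integer coefficients to the picture gives p.

x^2 + 2*x*y - 2*y^2 - y*z - 3*z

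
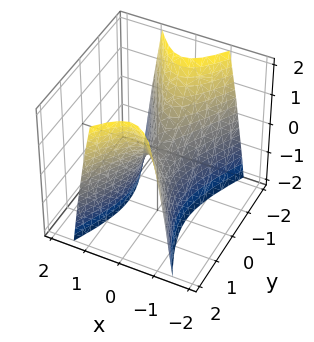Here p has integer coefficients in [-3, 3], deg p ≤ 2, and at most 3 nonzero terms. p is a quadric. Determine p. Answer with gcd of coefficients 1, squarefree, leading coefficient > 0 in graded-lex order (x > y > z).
3*x^2 - y^2 + z

First, degree: a saddle surface; a quadric, so deg p = 2.
Then, symmetries: the x ↦ −x reflection is a symmetry, so x appears only in even powers; it's symmetric under y → −y, forcing even powers of y.
Then, against the integer gridlines: it crosses the z-axis at the gridline z = 0; it crosses the y-axis at the gridline y = 0; it crosses the x-axis at the gridline x = 0.
Finally, putting this together gives p.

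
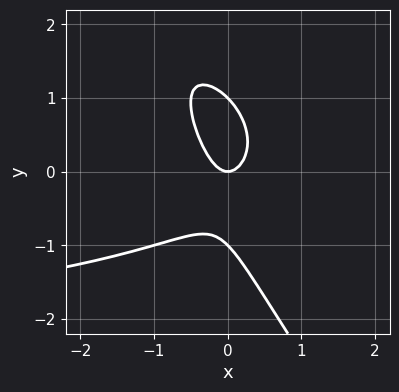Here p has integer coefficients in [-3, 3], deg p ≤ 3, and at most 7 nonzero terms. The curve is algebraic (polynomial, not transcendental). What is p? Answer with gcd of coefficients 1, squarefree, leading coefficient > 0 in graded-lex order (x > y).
x^2*y + 2*x*y^2 + y^3 + 3*x^2 - y

First, degree: a generic line meets the curve in up to 3 points, so deg p = 3.
Then, from the visible intercepts: one x-axis crossing is at x = 0; among the integer gridlines, it crosses the y-axis at y ∈ {-1, 0, 1}.
Finally, fitting integer coefficients to these (and the overall shape) gives p.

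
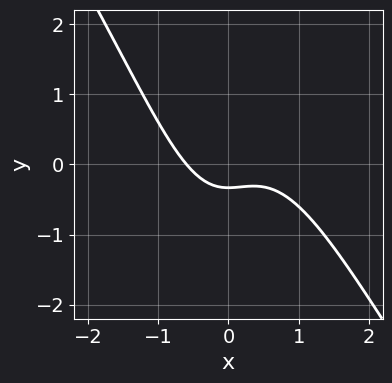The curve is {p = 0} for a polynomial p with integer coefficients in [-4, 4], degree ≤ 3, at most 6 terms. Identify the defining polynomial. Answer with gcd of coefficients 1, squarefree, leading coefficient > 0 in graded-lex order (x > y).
3*x^3 + 2*x^2*y - x^2 + 3*y + 1

Degree: a generic line meets the curve in up to 3 points, so deg p = 3.
The integer polynomial consistent with all of this is the stated p.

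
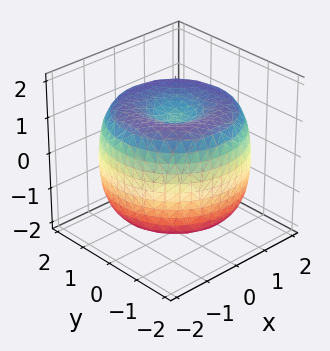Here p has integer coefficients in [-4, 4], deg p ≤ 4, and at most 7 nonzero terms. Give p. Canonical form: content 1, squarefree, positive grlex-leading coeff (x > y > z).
1. Degree: the shape is more complex than any degree-3 surface, so deg p = 4.
2. By symmetry, every cross-section ⟂ z is a circle, so x, y appear only via x² + y².
3. From the visible intercepts: a circular section at z = 1 has radius between 1 and 2; among the integer gridlines, it crosses the z-axis at z ∈ {-1, 1}.
4. Together with the visible shape, these determine p as stated.

x^4 + 2*x^2*y^2 + y^4 - 3*x^2 - 3*y^2 + 2*z^2 - 2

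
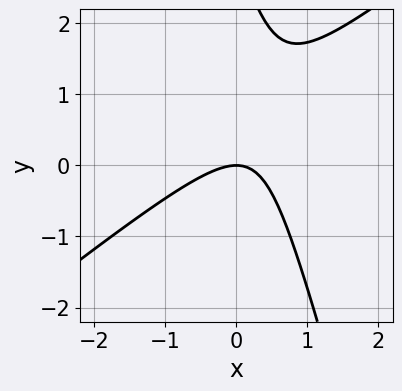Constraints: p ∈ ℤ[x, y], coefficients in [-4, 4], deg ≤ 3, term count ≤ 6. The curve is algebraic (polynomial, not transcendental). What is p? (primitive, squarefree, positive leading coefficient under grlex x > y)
3*x^2 - 3*x*y - y^2 + 3*y

First, deg p = 2. No degree-1 curve has this shape.
Next, reading off the gridlines: it meets the y-axis at y = 0 (among the integer gridlines); one x-axis crossing is at x = 0.
Finally, the integer polynomial consistent with all of this is the stated p.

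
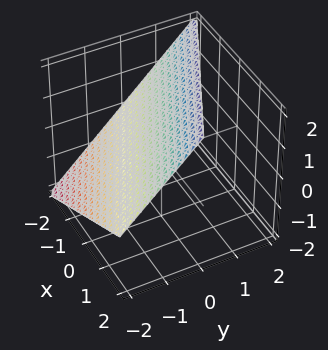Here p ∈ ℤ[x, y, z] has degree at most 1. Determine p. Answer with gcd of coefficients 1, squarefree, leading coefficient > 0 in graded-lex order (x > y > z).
(a) deg p = 1. The surface is flat (a plane).
(b) From the visible intercepts: one x-axis crossing is at x = -2; it meets the y-axis at y = -1 (among the integer gridlines).
(c) These observations pin down the coefficients. Check: (0, 0, 1) on the z-axis lies on the surface, and p(0, 0, 1) = 0. ✓

x + 2*y - 2*z + 2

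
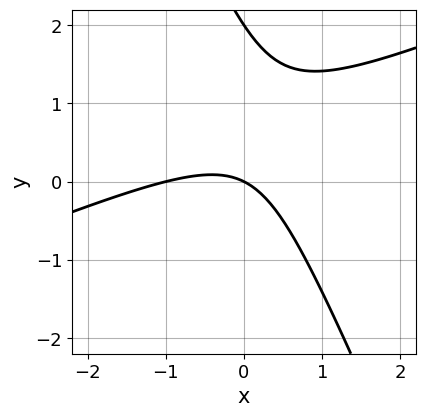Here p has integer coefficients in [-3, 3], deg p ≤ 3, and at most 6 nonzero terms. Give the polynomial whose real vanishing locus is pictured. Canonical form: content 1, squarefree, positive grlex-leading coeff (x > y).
Degree: the shape is more complex than any degree-1 curve, so deg p = 2.
Reading off the gridlines: the y-axis gridline crossings are at y ∈ {0, 2}; the x-axis gridline crossings are at x ∈ {-1, 0}.
Putting this together gives p.

x^2 - 2*x*y - y^2 + x + 2*y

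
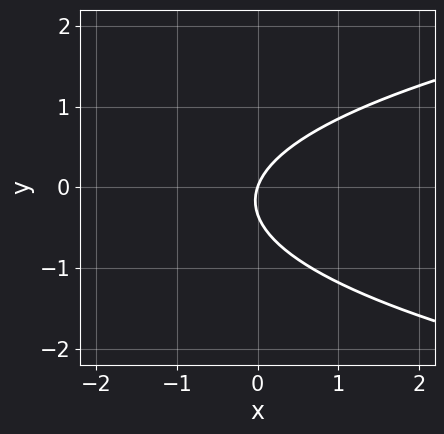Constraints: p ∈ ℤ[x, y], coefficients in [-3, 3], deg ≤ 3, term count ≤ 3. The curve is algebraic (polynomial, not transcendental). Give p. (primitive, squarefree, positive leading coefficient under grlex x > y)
3*y^2 - 3*x + y

(a) The degree is 2 — no degree-1 curve has this shape.
(b) From the axis intercepts and sections: one x-axis crossing is at x = 0; it meets the y-axis at y = 0 (among the integer gridlines).
(c) Putting this together gives p.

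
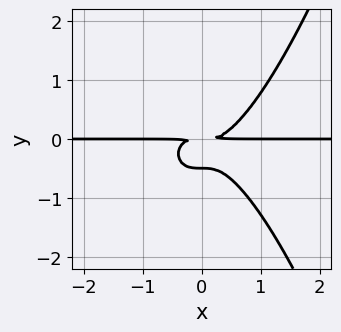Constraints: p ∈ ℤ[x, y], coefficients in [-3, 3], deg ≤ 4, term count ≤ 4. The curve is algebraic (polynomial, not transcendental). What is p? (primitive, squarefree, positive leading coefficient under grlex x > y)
2*x^3*y - 2*y^3 - y^2

1. deg p = 4.
2. Reading off the gridlines: every point of the x-axis in the box is on the curve.
3. Assembling these constraints gives the stated polynomial.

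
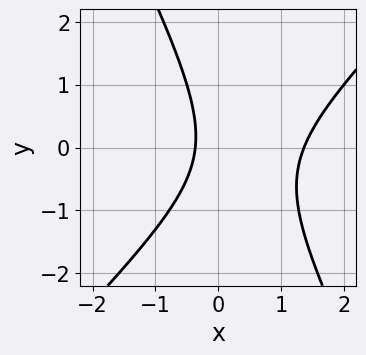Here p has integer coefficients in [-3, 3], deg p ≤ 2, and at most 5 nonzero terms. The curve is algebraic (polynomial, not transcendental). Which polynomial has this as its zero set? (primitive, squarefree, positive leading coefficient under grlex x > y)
2*x^2 - x*y - y^2 - 2*x - 1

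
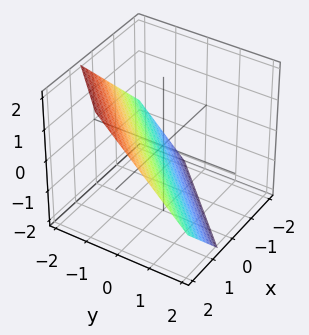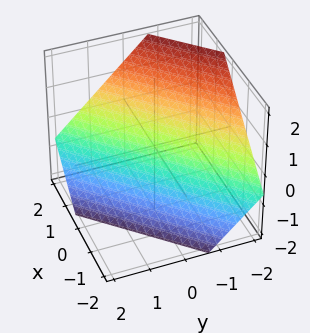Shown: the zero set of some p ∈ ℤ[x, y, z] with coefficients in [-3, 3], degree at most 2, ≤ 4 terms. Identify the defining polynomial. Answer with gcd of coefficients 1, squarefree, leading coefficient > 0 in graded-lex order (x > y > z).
First, degree: the surface is flat (a plane), so deg p = 1.
Finally, the integer polynomial consistent with all of this is the stated p.

3*x - 3*y - 3*z - 2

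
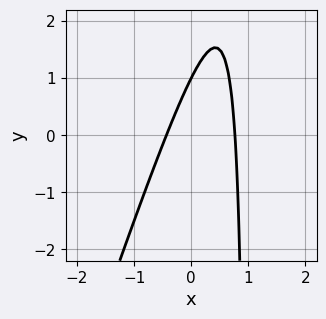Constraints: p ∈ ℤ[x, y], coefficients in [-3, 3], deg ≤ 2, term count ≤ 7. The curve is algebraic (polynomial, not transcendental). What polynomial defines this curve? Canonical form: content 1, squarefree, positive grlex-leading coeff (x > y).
3*x^2 - x*y - x + y - 1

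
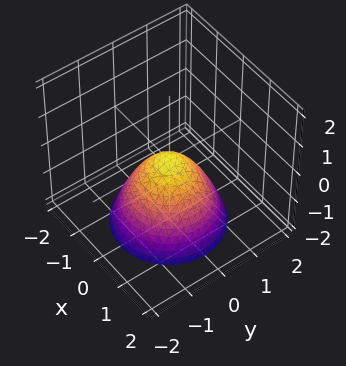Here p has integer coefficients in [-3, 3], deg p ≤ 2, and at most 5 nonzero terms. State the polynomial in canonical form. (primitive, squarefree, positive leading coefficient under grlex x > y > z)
First, the degree is 2 — a single bowl opening along one axis; a quadric.
Next, symmetry: the z-axis is an axis of rotation, so x and y enter only as x² + y².
Next, checking where it meets the axes: it crosses the y-axis at the gridline y = 0; it meets the z-axis at z = 0 (among the integer gridlines); one x-axis crossing is at x = 0.
Finally, the integer polynomial consistent with all of this is the stated p.

x^2 + y^2 + z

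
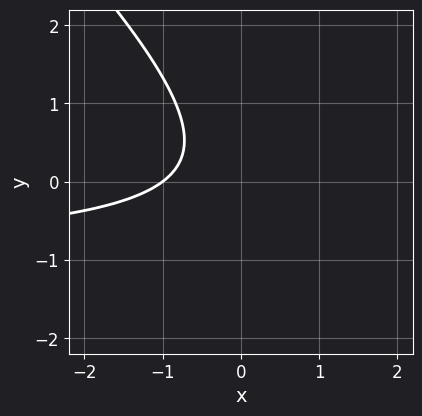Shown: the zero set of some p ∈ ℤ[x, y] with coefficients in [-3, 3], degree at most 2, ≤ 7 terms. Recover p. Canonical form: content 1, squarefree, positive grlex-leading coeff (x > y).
3*x*y + 3*y^2 + 3*x - y + 3

1. Degree: the shape is more complex than any degree-1 curve, so deg p = 2.
2. From the axis intercepts and sections: one x-axis crossing is at x = -1; no y-intercept at any integer in the box.
3. Assembling these constraints gives the stated polynomial.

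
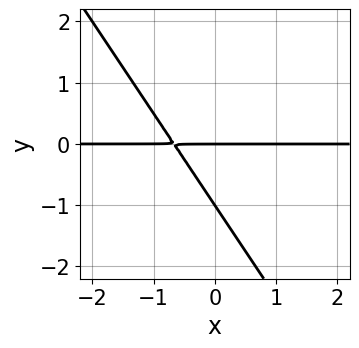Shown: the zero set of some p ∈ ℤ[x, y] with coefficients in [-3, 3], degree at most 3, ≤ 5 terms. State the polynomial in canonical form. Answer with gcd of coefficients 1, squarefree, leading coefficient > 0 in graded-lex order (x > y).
3*x*y + 2*y^2 + 2*y

First, the degree is 2 — the shape is more complex than any degree-1 curve.
Then, against the integer gridlines: every point of the x-axis in the box is on the curve; among the integer gridlines, it crosses the y-axis at y ∈ {-1, 0}.
Finally, assembling these constraints gives the stated polynomial.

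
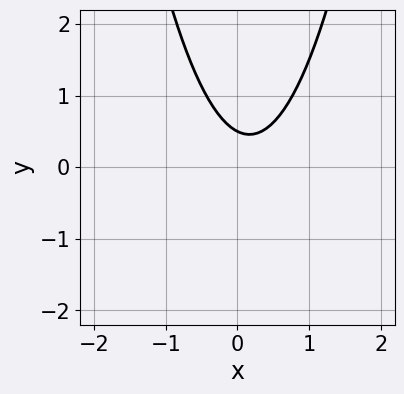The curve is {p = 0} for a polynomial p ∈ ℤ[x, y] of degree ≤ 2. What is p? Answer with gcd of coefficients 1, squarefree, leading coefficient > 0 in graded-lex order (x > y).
3*x^2 - x - 2*y + 1

The degree is 2 — the shape is more complex than any degree-1 curve.
Against the integer gridlines: the curve avoids every integer x-axis point in the box.
Putting this together gives p.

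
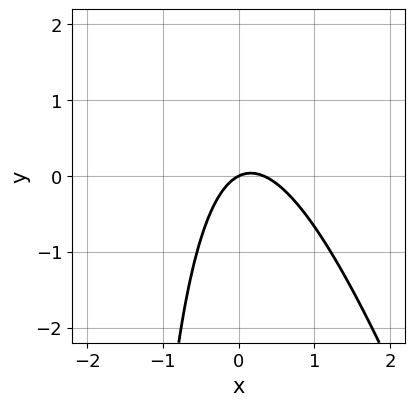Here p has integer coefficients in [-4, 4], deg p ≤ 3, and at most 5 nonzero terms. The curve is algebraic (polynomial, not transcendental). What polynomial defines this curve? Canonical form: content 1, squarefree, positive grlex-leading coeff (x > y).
(a) deg p = 2.
(b) Against the integer gridlines: one x-axis crossing is at x = 0; it crosses the y-axis at the gridline y = 0.
(c) Fitting integer coefficients to these (and the overall shape) gives p.

3*x^2 + x*y - x + 2*y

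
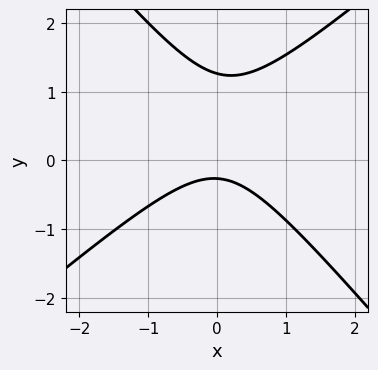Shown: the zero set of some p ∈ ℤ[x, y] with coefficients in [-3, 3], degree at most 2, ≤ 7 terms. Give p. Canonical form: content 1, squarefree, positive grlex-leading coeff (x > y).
Degree: a generic line meets the curve in up to 2 points, so deg p = 2.
Reading off the gridlines: no x-intercept at any integer in the box.
Solving for integer coefficients yields p as stated.

3*x^2 - x*y - 3*y^2 + 3*y + 1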